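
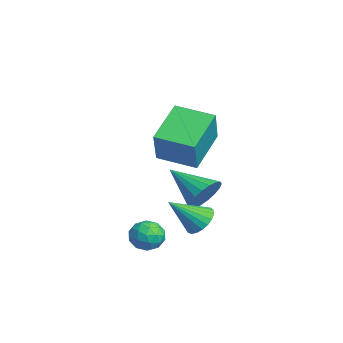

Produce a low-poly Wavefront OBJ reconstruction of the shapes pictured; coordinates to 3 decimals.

v -0.721 -1.529 -1.921
v -0.143 -1.222 -1.598
v -0.699 -2.751 -0.799
v -0.374 -1.091 -1.451
v -0.665 -1.036 -1.385
v -0.966 -1.066 -1.412
v -1.225 -1.176 -1.527
v -1.396 -1.347 -1.71
v -1.451 -1.55 -1.929
v -1.38 -1.748 -2.147
v -1.194 -1.909 -2.326
v -0.928 -2.004 -2.435
v -0.625 -2.017 -2.455
v -0.339 -1.945 -2.383
v -0.119 -1.801 -2.231
v -0.003 -1.61 -2.025
v -0.012 -1.405 -1.801
v -1.185 -3.091 1.327
v -2.505 -1.99 2.29
v -0.27 -1.767 1.069
v -1.59 -0.666 2.032
v -0.37 -3.374 2.768
v -1.69 -2.273 3.731
v 0.545 -2.05 2.51
v -0.775 -0.949 3.473
v -2.97 -0.78 -1.73
v -2.483 -0.732 -0.975
v -4.29 -1.88 -0.81
v -2.725 -0.415 -0.944
v -3.017 -0.171 -1.07
v -3.299 -0.046 -1.326
v -3.515 -0.067 -1.662
v -3.624 -0.23 -2.011
v -3.603 -0.501 -2.306
v -3.457 -0.827 -2.486
v -3.214 -1.144 -2.516
v -2.923 -1.389 -2.391
v -2.641 -1.513 -2.135
v -2.424 -1.492 -1.799
v -2.315 -1.33 -1.449
v -2.336 -1.059 -1.155
v 0.544 -3.295 -2.267
v 0.93 -3.291 -1.652
v 0.11 -4.349 -1.988
v 0.496 -4.345 -1.373
v -0.061 -3.888 -1.455
v 0.207 -3.236 -1.627
v 0.833 -4.404 -2.013
v 1.101 -3.752 -2.185
v 1.108 -3.977 -1.496
v 0.556 -3.658 -1.15
v 0.484 -3.982 -2.49
v -0.068 -3.663 -2.144
v 0.775 -3.2 -1.984
v 0.265 -4.44 -1.656
v -0.063 -4.171 -1.704
v 0.164 -4.169 -1.343
v 0.35 -3.168 -1.969
v 0.577 -3.166 -1.608
v -0.006 -3.517 -1.492
v 0.463 -4.474 -2.032
v 0.69 -4.472 -1.671
v 0.876 -3.471 -2.297
v 1.103 -3.469 -1.936
v 1.046 -4.123 -2.148
v 1.107 -3.601 -1.531
v 0.852 -4.221 -1.367
v 1.05 -4.255 -1.743
v 1.208 -3.872 -1.844
v 0.782 -3.414 -1.328
v 0.527 -4.033 -1.164
v 0.199 -3.764 -1.212
v 0.357 -3.381 -1.313
v 0.887 -3.817 -1.236
v 0.513 -3.607 -2.476
v 0.258 -4.226 -2.312
v 0.683 -4.259 -2.327
v 0.841 -3.876 -2.428
v 0.188 -3.419 -2.273
v -0.067 -4.039 -2.109
v -0.168 -3.768 -1.796
v -0.01 -3.385 -1.897
v 0.153 -3.823 -2.404
f 2 1 4
f 2 4 3
f 4 1 5
f 4 5 3
f 5 1 6
f 5 6 3
f 6 1 7
f 6 7 3
f 7 1 8
f 7 8 3
f 8 1 9
f 8 9 3
f 9 1 10
f 9 10 3
f 10 1 11
f 10 11 3
f 11 1 12
f 11 12 3
f 12 1 13
f 12 13 3
f 13 1 14
f 13 14 3
f 14 1 15
f 14 15 3
f 15 1 16
f 15 16 3
f 16 1 17
f 16 17 3
f 17 1 2
f 17 2 3
f 19 21 18
f 22 19 18
f 18 21 20
f 20 22 18
f 19 25 21
f 23 19 22
f 23 25 19
f 21 25 20
f 24 22 20
f 20 25 24
f 24 23 22
f 25 23 24
f 27 26 29
f 27 29 28
f 29 26 30
f 29 30 28
f 30 26 31
f 30 31 28
f 31 26 32
f 31 32 28
f 32 26 33
f 32 33 28
f 33 26 34
f 33 34 28
f 34 26 35
f 34 35 28
f 35 26 36
f 35 36 28
f 36 26 37
f 36 37 28
f 37 26 38
f 37 38 28
f 38 26 39
f 38 39 28
f 39 26 40
f 39 40 28
f 40 26 41
f 40 41 28
f 41 26 27
f 41 27 28
f 42 79 58
f 79 53 82
f 58 82 47
f 79 82 58
f 42 58 54
f 58 47 59
f 54 59 43
f 58 59 54
f 42 54 63
f 54 43 64
f 63 64 49
f 54 64 63
f 42 63 75
f 63 49 78
f 75 78 52
f 63 78 75
f 42 75 79
f 75 52 83
f 79 83 53
f 75 83 79
f 43 59 70
f 59 47 73
f 70 73 51
f 59 73 70
f 47 82 60
f 82 53 81
f 60 81 46
f 82 81 60
f 53 83 80
f 83 52 76
f 80 76 44
f 83 76 80
f 52 78 77
f 78 49 65
f 77 65 48
f 78 65 77
f 49 64 69
f 64 43 66
f 69 66 50
f 64 66 69
f 45 71 57
f 71 51 72
f 57 72 46
f 71 72 57
f 45 57 55
f 57 46 56
f 55 56 44
f 57 56 55
f 45 55 62
f 55 44 61
f 62 61 48
f 55 61 62
f 45 62 67
f 62 48 68
f 67 68 50
f 62 68 67
f 45 67 71
f 67 50 74
f 71 74 51
f 67 74 71
f 46 72 60
f 72 51 73
f 60 73 47
f 72 73 60
f 44 56 80
f 56 46 81
f 80 81 53
f 56 81 80
f 48 61 77
f 61 44 76
f 77 76 52
f 61 76 77
f 50 68 69
f 68 48 65
f 69 65 49
f 68 65 69
f 51 74 70
f 74 50 66
f 70 66 43
f 74 66 70



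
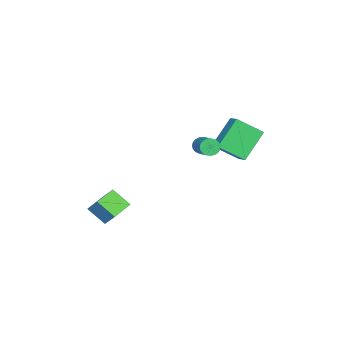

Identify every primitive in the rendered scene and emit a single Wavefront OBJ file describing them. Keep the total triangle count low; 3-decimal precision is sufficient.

v -3.254 2.363 2.651
v -4.502 3.182 4.128
v -3.575 3.774 1.597
v -4.824 4.593 3.074
v -2.556 2.787 3.006
v -3.805 3.606 4.483
v -2.878 4.198 1.952
v -4.126 5.017 3.429
v -1.571 -2.232 -1.833
v -1.881 -3.213 -0.975
v -1.238 -1.638 -1.033
v -1.549 -2.62 -0.176
v -0.191 -2.8 -1.984
v -0.502 -3.782 -1.127
v 0.141 -2.207 -1.185
v -0.169 -3.188 -0.327
v -1.405 2.136 3.702
v -1.117 2.019 3.249
v 0.052 2.588 3.844
v -0.235 2.704 4.298
v -1.196 2.229 3.202
v -0.026 2.798 3.797
v -1.31 2.422 3.243
v -0.141 2.991 3.838
v -1.441 2.566 3.363
v -0.272 3.135 3.958
v -1.566 2.636 3.541
v -0.397 3.205 4.136
v -1.663 2.619 3.748
v -0.494 3.188 4.343
v -1.715 2.518 3.946
v -0.546 3.087 4.541
v -1.714 2.352 4.103
v -0.544 2.921 4.698
v -1.659 2.148 4.19
v -0.489 2.716 4.785
v -1.56 1.941 4.193
v -0.39 2.51 4.788
v -1.434 1.769 4.111
v -0.265 2.338 4.706
v -1.303 1.66 3.959
v -0.134 2.228 4.554
v -1.19 1.633 3.762
v -0.021 2.201 4.357
v -1.114 1.693 3.555
v 0.055 2.262 4.15
v -1.088 1.829 3.373
v 0.081 2.398 3.968
f 2 4 1
f 5 2 1
f 1 4 3
f 3 5 1
f 2 8 4
f 6 2 5
f 6 8 2
f 4 8 3
f 7 5 3
f 3 8 7
f 7 6 5
f 8 6 7
f 10 12 9
f 13 10 9
f 9 12 11
f 11 13 9
f 10 16 12
f 14 10 13
f 14 16 10
f 12 16 11
f 15 13 11
f 11 16 15
f 15 14 13
f 16 14 15
f 18 17 21
f 18 21 19
f 19 21 22
f 19 22 20
f 21 17 23
f 21 23 22
f 22 23 24
f 22 24 20
f 23 17 25
f 23 25 24
f 24 25 26
f 24 26 20
f 25 17 27
f 25 27 26
f 26 27 28
f 26 28 20
f 27 17 29
f 27 29 28
f 28 29 30
f 28 30 20
f 29 17 31
f 29 31 30
f 30 31 32
f 30 32 20
f 31 17 33
f 31 33 32
f 32 33 34
f 32 34 20
f 33 17 35
f 33 35 34
f 34 35 36
f 34 36 20
f 35 17 37
f 35 37 36
f 36 37 38
f 36 38 20
f 37 17 39
f 37 39 38
f 38 39 40
f 38 40 20
f 39 17 41
f 39 41 40
f 40 41 42
f 40 42 20
f 41 17 43
f 41 43 42
f 42 43 44
f 42 44 20
f 43 17 45
f 43 45 44
f 44 45 46
f 44 46 20
f 45 17 47
f 45 47 46
f 46 47 48
f 46 48 20
f 47 17 18
f 47 18 48
f 48 18 19
f 48 19 20



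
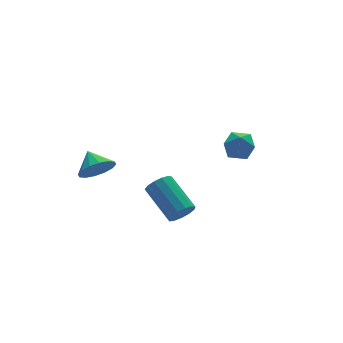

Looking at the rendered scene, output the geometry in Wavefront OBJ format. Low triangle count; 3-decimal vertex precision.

v -1.418 -3.862 -2.647
v -0.751 -3.951 -2.339
v -0.995 -2.128 -1.284
v -1.662 -2.038 -1.593
v -0.69 -3.738 -2.692
v -0.934 -1.915 -1.638
v -0.859 -3.565 -3.031
v -1.103 -1.742 -1.977
v -1.206 -3.486 -3.248
v -1.45 -1.663 -2.194
v -1.621 -3.526 -3.275
v -1.864 -1.703 -2.221
v -1.971 -3.673 -3.102
v -2.214 -1.849 -2.048
v -2.145 -3.879 -2.784
v -2.389 -2.056 -1.73
v -2.089 -4.08 -2.424
v -2.333 -2.257 -1.369
v -1.819 -4.212 -2.134
v -2.063 -2.389 -1.08
v -1.423 -4.232 -2.007
v -1.667 -2.409 -0.953
v -1.025 -4.135 -2.083
v -1.268 -2.312 -1.029
v -2.477 2.742 -3.299
v -1.548 2.928 -3.648
v -2.443 3.838 -2.621
v -1.87 3.152 -3.994
v -2.355 3.266 -4.154
v -2.872 3.24 -4.084
v -3.284 3.08 -3.804
v -3.48 2.829 -3.389
v -3.407 2.555 -2.95
v -3.085 2.331 -2.604
v -2.6 2.217 -2.445
v -2.083 2.244 -2.514
v -1.671 2.404 -2.794
v -1.475 2.654 -3.209
v 3.211 -0.489 -0.532
v 3.966 -1.018 -0.603
v 2.614 -1.182 -1.717
v 3.369 -1.711 -1.788
v 2.793 -1.821 -1.072
v 3.162 -1.393 -0.34
v 3.418 -0.807 -1.98
v 3.787 -0.379 -1.248
v 4.094 -1.215 -1.498
v 3.708 -1.841 -0.937
v 2.872 -0.359 -1.383
v 2.486 -0.985 -0.822
f 2 1 5
f 2 5 3
f 3 5 6
f 3 6 4
f 5 1 7
f 5 7 6
f 6 7 8
f 6 8 4
f 7 1 9
f 7 9 8
f 8 9 10
f 8 10 4
f 9 1 11
f 9 11 10
f 10 11 12
f 10 12 4
f 11 1 13
f 11 13 12
f 12 13 14
f 12 14 4
f 13 1 15
f 13 15 14
f 14 15 16
f 14 16 4
f 15 1 17
f 15 17 16
f 16 17 18
f 16 18 4
f 17 1 19
f 17 19 18
f 18 19 20
f 18 20 4
f 19 1 21
f 19 21 20
f 20 21 22
f 20 22 4
f 21 1 23
f 21 23 22
f 22 23 24
f 22 24 4
f 23 1 2
f 23 2 24
f 24 2 3
f 24 3 4
f 26 25 28
f 26 28 27
f 28 25 29
f 28 29 27
f 29 25 30
f 29 30 27
f 30 25 31
f 30 31 27
f 31 25 32
f 31 32 27
f 32 25 33
f 32 33 27
f 33 25 34
f 33 34 27
f 34 25 35
f 34 35 27
f 35 25 36
f 35 36 27
f 36 25 37
f 36 37 27
f 37 25 38
f 37 38 27
f 38 25 26
f 38 26 27
f 39 50 44
f 39 44 40
f 39 40 46
f 39 46 49
f 39 49 50
f 40 44 48
f 44 50 43
f 50 49 41
f 49 46 45
f 46 40 47
f 42 48 43
f 42 43 41
f 42 41 45
f 42 45 47
f 42 47 48
f 43 48 44
f 41 43 50
f 45 41 49
f 47 45 46
f 48 47 40



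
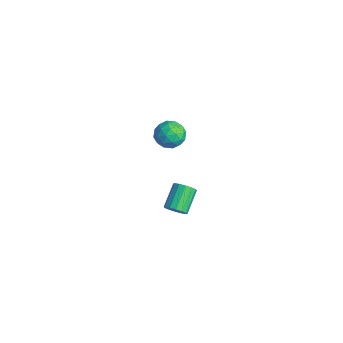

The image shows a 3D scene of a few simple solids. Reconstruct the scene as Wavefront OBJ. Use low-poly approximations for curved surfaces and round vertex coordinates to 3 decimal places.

v -2.124 3.135 -3.882
v -1.733 2.983 -3.36
v -2.586 3.973 -2.435
v -2.976 4.125 -2.958
v -1.58 3.256 -3.51
v -2.433 4.245 -2.585
v -1.573 3.496 -3.76
v -2.425 4.485 -2.835
v -1.713 3.64 -4.043
v -2.565 4.629 -3.118
v -1.963 3.648 -4.283
v -2.816 4.637 -3.358
v -2.256 3.519 -4.415
v -3.109 4.508 -3.491
v -2.514 3.287 -4.405
v -3.367 4.277 -3.48
v -2.667 3.015 -4.255
v -3.52 4.004 -3.33
v -2.675 2.775 -4.005
v -3.527 3.764 -3.08
v -2.535 2.631 -3.722
v -3.387 3.62 -2.797
v -2.284 2.623 -3.482
v -3.137 3.612 -2.557
v -1.991 2.752 -3.349
v -2.844 3.741 -2.425
v -2.027 3.114 3.534
v -1.186 3.203 3.216
v -1.714 1.757 3.984
v -0.873 1.846 3.666
v -1.136 2.326 4.386
v -1.33 3.164 4.107
v -1.57 1.796 3.093
v -1.764 2.634 2.814
v -0.903 2.388 2.943
v -0.635 2.715 3.742
v -2.265 2.245 3.458
v -1.997 2.572 4.257
v -1.634 3.277 3.335
v -1.266 1.683 3.865
v -1.421 1.965 4.288
v -0.926 2.017 4.101
v -1.719 3.255 3.86
v -1.224 3.307 3.672
v -1.195 2.791 4.36
v -1.676 1.653 3.528
v -1.181 1.705 3.34
v -1.974 2.943 3.099
v -1.479 2.995 2.912
v -1.705 2.169 2.84
v -0.973 2.851 2.988
v -0.789 2.053 3.252
v -1.199 2.024 2.915
v -1.313 2.517 2.752
v -0.816 3.043 3.457
v -0.632 2.246 3.722
v -0.787 2.528 4.145
v -0.9 3.02 3.982
v -0.65 2.564 3.297
v -2.268 2.714 3.478
v -2.084 1.917 3.743
v -2 1.94 3.218
v -2.113 2.432 3.055
v -2.111 2.907 3.948
v -1.927 2.109 4.212
v -1.587 2.443 4.448
v -1.701 2.936 4.285
v -2.25 2.396 3.903
f 2 1 5
f 2 5 3
f 3 5 6
f 3 6 4
f 5 1 7
f 5 7 6
f 6 7 8
f 6 8 4
f 7 1 9
f 7 9 8
f 8 9 10
f 8 10 4
f 9 1 11
f 9 11 10
f 10 11 12
f 10 12 4
f 11 1 13
f 11 13 12
f 12 13 14
f 12 14 4
f 13 1 15
f 13 15 14
f 14 15 16
f 14 16 4
f 15 1 17
f 15 17 16
f 16 17 18
f 16 18 4
f 17 1 19
f 17 19 18
f 18 19 20
f 18 20 4
f 19 1 21
f 19 21 20
f 20 21 22
f 20 22 4
f 21 1 23
f 21 23 22
f 22 23 24
f 22 24 4
f 23 1 25
f 23 25 24
f 24 25 26
f 24 26 4
f 25 1 2
f 25 2 26
f 26 2 3
f 26 3 4
f 27 64 43
f 64 38 67
f 43 67 32
f 64 67 43
f 27 43 39
f 43 32 44
f 39 44 28
f 43 44 39
f 27 39 48
f 39 28 49
f 48 49 34
f 39 49 48
f 27 48 60
f 48 34 63
f 60 63 37
f 48 63 60
f 27 60 64
f 60 37 68
f 64 68 38
f 60 68 64
f 28 44 55
f 44 32 58
f 55 58 36
f 44 58 55
f 32 67 45
f 67 38 66
f 45 66 31
f 67 66 45
f 38 68 65
f 68 37 61
f 65 61 29
f 68 61 65
f 37 63 62
f 63 34 50
f 62 50 33
f 63 50 62
f 34 49 54
f 49 28 51
f 54 51 35
f 49 51 54
f 30 56 42
f 56 36 57
f 42 57 31
f 56 57 42
f 30 42 40
f 42 31 41
f 40 41 29
f 42 41 40
f 30 40 47
f 40 29 46
f 47 46 33
f 40 46 47
f 30 47 52
f 47 33 53
f 52 53 35
f 47 53 52
f 30 52 56
f 52 35 59
f 56 59 36
f 52 59 56
f 31 57 45
f 57 36 58
f 45 58 32
f 57 58 45
f 29 41 65
f 41 31 66
f 65 66 38
f 41 66 65
f 33 46 62
f 46 29 61
f 62 61 37
f 46 61 62
f 35 53 54
f 53 33 50
f 54 50 34
f 53 50 54
f 36 59 55
f 59 35 51
f 55 51 28
f 59 51 55



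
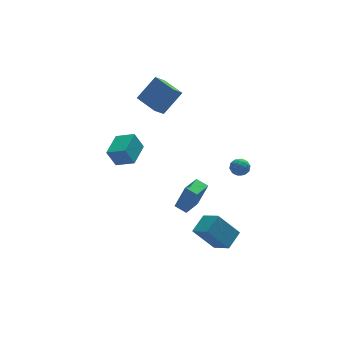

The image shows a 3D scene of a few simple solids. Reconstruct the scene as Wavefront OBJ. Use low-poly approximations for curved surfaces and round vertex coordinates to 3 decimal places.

v -0.737 -1.374 -2.686
v -0.209 -1.68 -0.961
v 0.319 -0.534 -2.86
v 0.847 -0.841 -1.135
v -0.267 -2.019 -2.945
v 0.261 -2.326 -1.22
v 0.789 -1.18 -3.119
v 1.317 -1.486 -1.394
v -2.308 0.985 -0.095
v -2.81 1.185 1.032
v -3.168 1.805 -0.623
v -3.669 2.005 0.504
v -1.231 2.275 0.156
v -1.732 2.475 1.283
v -2.09 3.095 -0.372
v -2.592 3.295 0.755
v 2.394 -2.211 0.55
v 2.582 -1.908 0.016
v 3.358 -2.572 0.684
v 3.546 -2.269 0.15
v 3.387 -1.932 0.672
v 2.791 -1.708 0.589
v 3.149 -2.772 0.111
v 2.553 -2.548 0.028
v 3.048 -2.255 -0.255
v 3.195 -1.735 0.092
v 2.745 -2.745 0.608
v 2.892 -2.225 0.955
v 2.404 -2.027 0.271
v 3.536 -2.453 0.429
v 3.443 -2.254 0.735
v 3.553 -2.076 0.422
v 2.527 -1.91 0.608
v 2.637 -1.732 0.294
v 3.11 -1.746 0.68
v 3.303 -2.748 0.406
v 3.413 -2.57 0.092
v 2.387 -2.404 0.278
v 2.497 -2.226 -0.035
v 2.83 -2.734 0.02
v 2.788 -2.053 -0.202
v 3.354 -2.266 -0.123
v 3.121 -2.561 -0.146
v 2.771 -2.43 -0.195
v 2.874 -1.748 0.002
v 3.441 -1.961 0.081
v 3.347 -1.762 0.387
v 2.997 -1.631 0.339
v 3.148 -1.952 -0.157
v 2.499 -2.519 0.619
v 3.066 -2.732 0.698
v 2.943 -2.849 0.361
v 2.593 -2.718 0.313
v 2.586 -2.214 0.823
v 3.152 -2.427 0.902
v 3.169 -2.05 0.895
v 2.819 -1.919 0.846
v 2.792 -2.528 0.857
v -0.374 2.68 2.858
v 0.9 2.909 4.235
v -0.885 4.245 3.071
v 0.389 4.474 4.448
v 0.331 3.006 2.152
v 1.605 3.235 3.529
v -0.18 4.571 2.365
v 1.094 4.8 3.742
v 0.15 -4.113 -3.127
v 1.147 -3.39 -2.598
v -0.285 -2.977 -3.859
v 0.712 -2.254 -3.331
v 1.308 -4.626 -4.609
v 2.305 -3.903 -4.081
v 0.873 -3.49 -5.342
v 1.87 -2.767 -4.813
f 2 4 1
f 5 2 1
f 1 4 3
f 3 5 1
f 2 8 4
f 6 2 5
f 6 8 2
f 4 8 3
f 7 5 3
f 3 8 7
f 7 6 5
f 8 6 7
f 10 12 9
f 13 10 9
f 9 12 11
f 11 13 9
f 10 16 12
f 14 10 13
f 14 16 10
f 12 16 11
f 15 13 11
f 11 16 15
f 15 14 13
f 16 14 15
f 17 54 33
f 54 28 57
f 33 57 22
f 54 57 33
f 17 33 29
f 33 22 34
f 29 34 18
f 33 34 29
f 17 29 38
f 29 18 39
f 38 39 24
f 29 39 38
f 17 38 50
f 38 24 53
f 50 53 27
f 38 53 50
f 17 50 54
f 50 27 58
f 54 58 28
f 50 58 54
f 18 34 45
f 34 22 48
f 45 48 26
f 34 48 45
f 22 57 35
f 57 28 56
f 35 56 21
f 57 56 35
f 28 58 55
f 58 27 51
f 55 51 19
f 58 51 55
f 27 53 52
f 53 24 40
f 52 40 23
f 53 40 52
f 24 39 44
f 39 18 41
f 44 41 25
f 39 41 44
f 20 46 32
f 46 26 47
f 32 47 21
f 46 47 32
f 20 32 30
f 32 21 31
f 30 31 19
f 32 31 30
f 20 30 37
f 30 19 36
f 37 36 23
f 30 36 37
f 20 37 42
f 37 23 43
f 42 43 25
f 37 43 42
f 20 42 46
f 42 25 49
f 46 49 26
f 42 49 46
f 21 47 35
f 47 26 48
f 35 48 22
f 47 48 35
f 19 31 55
f 31 21 56
f 55 56 28
f 31 56 55
f 23 36 52
f 36 19 51
f 52 51 27
f 36 51 52
f 25 43 44
f 43 23 40
f 44 40 24
f 43 40 44
f 26 49 45
f 49 25 41
f 45 41 18
f 49 41 45
f 60 62 59
f 63 60 59
f 59 62 61
f 61 63 59
f 60 66 62
f 64 60 63
f 64 66 60
f 62 66 61
f 65 63 61
f 61 66 65
f 65 64 63
f 66 64 65
f 68 70 67
f 71 68 67
f 67 70 69
f 69 71 67
f 68 74 70
f 72 68 71
f 72 74 68
f 70 74 69
f 73 71 69
f 69 74 73
f 73 72 71
f 74 72 73



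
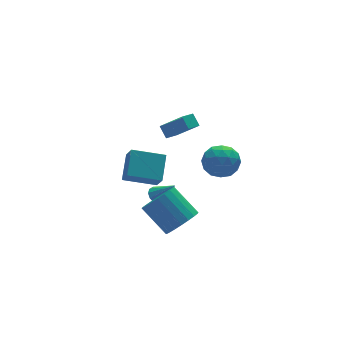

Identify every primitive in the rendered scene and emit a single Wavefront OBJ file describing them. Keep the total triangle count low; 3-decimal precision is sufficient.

v -3.39 -4.052 -0.764
v -2.348 -3.728 -0.623
v -2.988 -2.225 0.664
v -4.03 -2.548 0.524
v -2.478 -3.476 -0.982
v -3.118 -1.973 0.305
v -2.766 -3.324 -1.303
v -3.406 -1.821 -0.016
v -3.162 -3.297 -1.531
v -3.802 -1.794 -0.244
v -3.597 -3.401 -1.626
v -4.237 -1.898 -0.339
v -3.996 -3.617 -1.572
v -4.637 -2.114 -0.285
v -4.291 -3.909 -1.378
v -4.931 -2.406 -0.091
v -4.43 -4.225 -1.078
v -5.07 -2.722 0.209
v -4.389 -4.511 -0.724
v -5.029 -3.008 0.564
v -4.175 -4.718 -0.376
v -4.815 -3.214 0.911
v -3.825 -4.809 -0.095
v -4.466 -3.306 1.192
v -3.401 -4.77 0.07
v -4.041 -3.266 1.357
v -2.974 -4.606 0.091
v -3.614 -3.103 1.378
v -2.619 -4.346 -0.036
v -3.26 -2.843 1.251
v -2.398 -4.036 -0.289
v -3.038 -2.533 0.999
v -1.66 0.847 2.119
v -0.851 -0.212 3.344
v -1.706 1.489 2.704
v -0.897 0.431 3.929
v -0.803 1.169 1.831
v 0.006 0.111 3.056
v -0.849 1.812 2.416
v -0.04 0.753 3.641
v -2.926 -0.617 -1.282
v -2.377 -0.167 -1.306
v -2.314 -1.303 -0.098
v -2.623 -0.006 -1.085
v -2.95 -0.008 -0.917
v -3.271 -0.173 -0.847
v -3.499 -0.458 -0.894
v -3.574 -0.784 -1.044
v -3.475 -1.066 -1.259
v -3.23 -1.227 -1.479
v -2.903 -1.225 -1.647
v -2.582 -1.06 -1.717
v -2.354 -0.776 -1.671
v -2.279 -0.449 -1.52
v 0.597 -0.054 0.23
v 1.601 -0.603 0.173
v -0.181 -1.557 0.987
v 0.823 -2.106 0.93
v 0.688 -1.232 1.659
v 1.169 -0.303 1.191
v 0.251 -1.857 -0.031
v 0.732 -0.928 -0.499
v 1.387 -1.717 0.011
v 1.658 -1.331 1.056
v -0.238 -0.829 0.104
v 0.033 -0.443 1.149
v 1.167 -0.196 0.135
v 0.253 -1.964 1.025
v 0.173 -1.45 1.454
v 0.764 -1.773 1.42
v 0.913 -0.02 0.734
v 1.504 -0.343 0.7
v 0.967 -0.713 1.574
v -0.084 -1.817 0.46
v 0.507 -2.14 0.426
v 0.656 -0.387 -0.26
v 1.247 -0.71 -0.294
v 0.453 -1.447 -0.414
v 1.632 -1.174 0.006
v 1.175 -2.058 0.451
v 0.838 -1.911 -0.114
v 1.121 -1.365 -0.389
v 1.791 -0.947 0.621
v 1.334 -1.831 1.065
v 1.254 -1.317 1.494
v 1.537 -0.771 1.219
v 1.665 -1.602 0.526
v 0.086 -0.329 0.095
v -0.371 -1.213 0.539
v -0.117 -1.389 -0.059
v 0.166 -0.843 -0.334
v 0.245 -0.102 0.709
v -0.212 -0.986 1.154
v 0.299 -0.795 1.549
v 0.582 -0.249 1.274
v -0.245 -0.558 0.634
v -1.494 2.278 -3.071
v -1.583 1.453 -2.019
v -3.245 3.153 -2.534
v -3.334 2.328 -1.482
v -0.586 3.472 -2.058
v -0.675 2.647 -1.006
v -2.337 4.347 -1.521
v -2.426 3.522 -0.469
f 2 1 5
f 2 5 3
f 3 5 6
f 3 6 4
f 5 1 7
f 5 7 6
f 6 7 8
f 6 8 4
f 7 1 9
f 7 9 8
f 8 9 10
f 8 10 4
f 9 1 11
f 9 11 10
f 10 11 12
f 10 12 4
f 11 1 13
f 11 13 12
f 12 13 14
f 12 14 4
f 13 1 15
f 13 15 14
f 14 15 16
f 14 16 4
f 15 1 17
f 15 17 16
f 16 17 18
f 16 18 4
f 17 1 19
f 17 19 18
f 18 19 20
f 18 20 4
f 19 1 21
f 19 21 20
f 20 21 22
f 20 22 4
f 21 1 23
f 21 23 22
f 22 23 24
f 22 24 4
f 23 1 25
f 23 25 24
f 24 25 26
f 24 26 4
f 25 1 27
f 25 27 26
f 26 27 28
f 26 28 4
f 27 1 29
f 27 29 28
f 28 29 30
f 28 30 4
f 29 1 31
f 29 31 30
f 30 31 32
f 30 32 4
f 31 1 2
f 31 2 32
f 32 2 3
f 32 3 4
f 34 36 33
f 37 34 33
f 33 36 35
f 35 37 33
f 34 40 36
f 38 34 37
f 38 40 34
f 36 40 35
f 39 37 35
f 35 40 39
f 39 38 37
f 40 38 39
f 42 41 44
f 42 44 43
f 44 41 45
f 44 45 43
f 45 41 46
f 45 46 43
f 46 41 47
f 46 47 43
f 47 41 48
f 47 48 43
f 48 41 49
f 48 49 43
f 49 41 50
f 49 50 43
f 50 41 51
f 50 51 43
f 51 41 52
f 51 52 43
f 52 41 53
f 52 53 43
f 53 41 54
f 53 54 43
f 54 41 42
f 54 42 43
f 55 92 71
f 92 66 95
f 71 95 60
f 92 95 71
f 55 71 67
f 71 60 72
f 67 72 56
f 71 72 67
f 55 67 76
f 67 56 77
f 76 77 62
f 67 77 76
f 55 76 88
f 76 62 91
f 88 91 65
f 76 91 88
f 55 88 92
f 88 65 96
f 92 96 66
f 88 96 92
f 56 72 83
f 72 60 86
f 83 86 64
f 72 86 83
f 60 95 73
f 95 66 94
f 73 94 59
f 95 94 73
f 66 96 93
f 96 65 89
f 93 89 57
f 96 89 93
f 65 91 90
f 91 62 78
f 90 78 61
f 91 78 90
f 62 77 82
f 77 56 79
f 82 79 63
f 77 79 82
f 58 84 70
f 84 64 85
f 70 85 59
f 84 85 70
f 58 70 68
f 70 59 69
f 68 69 57
f 70 69 68
f 58 68 75
f 68 57 74
f 75 74 61
f 68 74 75
f 58 75 80
f 75 61 81
f 80 81 63
f 75 81 80
f 58 80 84
f 80 63 87
f 84 87 64
f 80 87 84
f 59 85 73
f 85 64 86
f 73 86 60
f 85 86 73
f 57 69 93
f 69 59 94
f 93 94 66
f 69 94 93
f 61 74 90
f 74 57 89
f 90 89 65
f 74 89 90
f 63 81 82
f 81 61 78
f 82 78 62
f 81 78 82
f 64 87 83
f 87 63 79
f 83 79 56
f 87 79 83
f 98 100 97
f 101 98 97
f 97 100 99
f 99 101 97
f 98 104 100
f 102 98 101
f 102 104 98
f 100 104 99
f 103 101 99
f 99 104 103
f 103 102 101
f 104 102 103



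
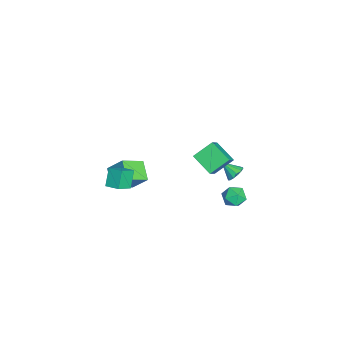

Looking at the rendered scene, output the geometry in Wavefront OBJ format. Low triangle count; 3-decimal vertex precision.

v 3.759 0.832 4.353
v 3.231 1.998 5.21
v 2.638 1.153 3.228
v 2.111 2.319 4.085
v 4.789 1.841 3.615
v 4.262 3.007 4.472
v 3.669 2.162 2.49
v 3.141 3.328 3.347
v -0.941 3.425 -3.655
v -0.473 4.076 -3.259
v 0.253 2.984 -4.341
v 0.721 3.635 -3.945
v 0.411 2.949 -3.462
v -0.327 3.222 -3.038
v 0.107 3.838 -4.562
v -0.631 4.111 -4.138
v 0.175 4.331 -3.82
v 0.363 3.782 -3.14
v -0.583 3.278 -4.46
v -0.395 2.729 -3.78
v 1.727 3.526 0.497
v 1.94 3.882 1.023
v 1.293 2.654 1.263
v 1.587 3.997 0.953
v 1.279 3.962 0.738
v 1.113 3.788 0.447
v 1.142 3.532 0.171
v 1.357 3.274 -0.001
v 1.689 3.095 -0.015
v 2.034 3.054 0.133
v 2.281 3.163 0.397
v 2.353 3.387 0.693
v 2.226 3.655 0.926
v -3.18 -4.721 -3.867
v -2.733 -3.706 -2.579
v -3.934 -3.373 -4.668
v -3.487 -2.358 -3.38
v -1.853 -4.402 -4.58
v -1.406 -3.387 -3.292
v -2.607 -3.054 -5.381
v -2.16 -2.039 -4.093
v 3.025 -3.796 0.618
v 2.229 -3.589 1.664
v 3.546 -2.988 0.855
v 2.75 -2.781 1.9
v 3.81 -4.519 1.36
v 3.014 -4.312 2.405
v 4.331 -3.711 1.596
v 3.535 -3.504 2.642
f 2 4 1
f 5 2 1
f 1 4 3
f 3 5 1
f 2 8 4
f 6 2 5
f 6 8 2
f 4 8 3
f 7 5 3
f 3 8 7
f 7 6 5
f 8 6 7
f 9 20 14
f 9 14 10
f 9 10 16
f 9 16 19
f 9 19 20
f 10 14 18
f 14 20 13
f 20 19 11
f 19 16 15
f 16 10 17
f 12 18 13
f 12 13 11
f 12 11 15
f 12 15 17
f 12 17 18
f 13 18 14
f 11 13 20
f 15 11 19
f 17 15 16
f 18 17 10
f 22 21 24
f 22 24 23
f 24 21 25
f 24 25 23
f 25 21 26
f 25 26 23
f 26 21 27
f 26 27 23
f 27 21 28
f 27 28 23
f 28 21 29
f 28 29 23
f 29 21 30
f 29 30 23
f 30 21 31
f 30 31 23
f 31 21 32
f 31 32 23
f 32 21 33
f 32 33 23
f 33 21 22
f 33 22 23
f 35 37 34
f 38 35 34
f 34 37 36
f 36 38 34
f 35 41 37
f 39 35 38
f 39 41 35
f 37 41 36
f 40 38 36
f 36 41 40
f 40 39 38
f 41 39 40
f 43 45 42
f 46 43 42
f 42 45 44
f 44 46 42
f 43 49 45
f 47 43 46
f 47 49 43
f 45 49 44
f 48 46 44
f 44 49 48
f 48 47 46
f 49 47 48



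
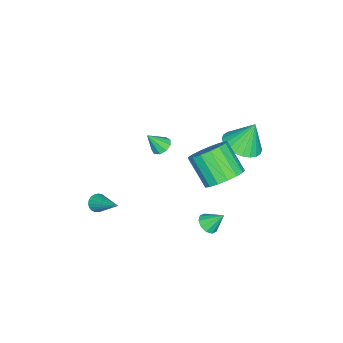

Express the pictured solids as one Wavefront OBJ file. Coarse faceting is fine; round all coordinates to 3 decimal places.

v 1.901 2.221 -2.237
v 2.492 2.37 -2.27
v 1.759 2.979 -1.383
v 2.302 2.597 -2.503
v 1.959 2.68 -2.634
v 1.593 2.588 -2.614
v 1.346 2.357 -2.45
v 1.311 2.073 -2.204
v 1.501 1.846 -1.971
v 1.844 1.762 -1.839
v 2.209 1.854 -1.859
v 2.457 2.086 -2.024
v 1.269 2.781 0.992
v 2.079 2.133 0.773
v 1.52 0.991 2.089
v 0.711 1.639 2.308
v 2.266 2.447 1.125
v 1.708 1.305 2.441
v 2.225 2.837 1.446
v 1.667 1.695 2.762
v 1.965 3.215 1.664
v 1.407 2.073 2.98
v 1.546 3.493 1.727
v 0.987 2.351 3.043
v 1.063 3.608 1.622
v 0.504 2.466 2.938
v 0.627 3.534 1.373
v 0.069 2.392 2.689
v 0.339 3.287 1.036
v -0.22 2.145 2.352
v 0.263 2.924 0.689
v -0.295 1.782 2.006
v 0.418 2.529 0.412
v -0.14 1.387 1.728
v 0.768 2.191 0.267
v 0.21 1.049 1.584
v 1.233 1.989 0.289
v 0.675 0.846 1.605
v 1.706 1.968 0.471
v 1.148 0.825 1.788
v -2.289 -2.144 -1.427
v -1.808 -2.326 -1.737
v -1.871 -2.736 -0.433
v -1.731 -1.966 -1.556
v -1.914 -1.69 -1.314
v -2.273 -1.626 -1.125
v -2.64 -1.805 -1.078
v -2.842 -2.143 -1.194
v -2.785 -2.481 -1.419
v -2.497 -2.662 -1.648
v -2.111 -2.601 -1.773
v 1.041 -4.14 -3.982
v 1.455 -4.091 -4.34
v 1.799 -2.64 -2.898
v 1.299 -3.948 -4.428
v 1.098 -3.839 -4.439
v 0.887 -3.782 -4.37
v 0.703 -3.787 -4.235
v 0.577 -3.853 -4.055
v 0.532 -3.968 -3.863
v 0.574 -4.114 -3.692
v 0.697 -4.263 -3.57
v 0.879 -4.392 -3.52
v 1.09 -4.477 -3.55
v 1.291 -4.504 -3.654
v 1.45 -4.467 -3.815
v 1.538 -4.375 -4.005
v 1.539 -4.241 -4.191
v -0.962 2.733 1.722
v -0.025 2.385 2.043
v -1.278 3.267 3.218
v 0.067 2.767 1.926
v 0.002 3.144 1.778
v -0.209 3.458 1.622
v -0.536 3.661 1.48
v -0.927 3.724 1.376
v -1.323 3.635 1.324
v -1.665 3.409 1.332
v -1.9 3.08 1.4
v -1.992 2.699 1.517
v -1.927 2.322 1.665
v -1.716 2.008 1.822
v -1.389 1.805 1.963
v -0.998 1.742 2.068
v -0.602 1.831 2.12
v -0.26 2.057 2.111
f 2 1 4
f 2 4 3
f 4 1 5
f 4 5 3
f 5 1 6
f 5 6 3
f 6 1 7
f 6 7 3
f 7 1 8
f 7 8 3
f 8 1 9
f 8 9 3
f 9 1 10
f 9 10 3
f 10 1 11
f 10 11 3
f 11 1 12
f 11 12 3
f 12 1 2
f 12 2 3
f 14 13 17
f 14 17 15
f 15 17 18
f 15 18 16
f 17 13 19
f 17 19 18
f 18 19 20
f 18 20 16
f 19 13 21
f 19 21 20
f 20 21 22
f 20 22 16
f 21 13 23
f 21 23 22
f 22 23 24
f 22 24 16
f 23 13 25
f 23 25 24
f 24 25 26
f 24 26 16
f 25 13 27
f 25 27 26
f 26 27 28
f 26 28 16
f 27 13 29
f 27 29 28
f 28 29 30
f 28 30 16
f 29 13 31
f 29 31 30
f 30 31 32
f 30 32 16
f 31 13 33
f 31 33 32
f 32 33 34
f 32 34 16
f 33 13 35
f 33 35 34
f 34 35 36
f 34 36 16
f 35 13 37
f 35 37 36
f 36 37 38
f 36 38 16
f 37 13 39
f 37 39 38
f 38 39 40
f 38 40 16
f 39 13 14
f 39 14 40
f 40 14 15
f 40 15 16
f 42 41 44
f 42 44 43
f 44 41 45
f 44 45 43
f 45 41 46
f 45 46 43
f 46 41 47
f 46 47 43
f 47 41 48
f 47 48 43
f 48 41 49
f 48 49 43
f 49 41 50
f 49 50 43
f 50 41 51
f 50 51 43
f 51 41 42
f 51 42 43
f 53 52 55
f 53 55 54
f 55 52 56
f 55 56 54
f 56 52 57
f 56 57 54
f 57 52 58
f 57 58 54
f 58 52 59
f 58 59 54
f 59 52 60
f 59 60 54
f 60 52 61
f 60 61 54
f 61 52 62
f 61 62 54
f 62 52 63
f 62 63 54
f 63 52 64
f 63 64 54
f 64 52 65
f 64 65 54
f 65 52 66
f 65 66 54
f 66 52 67
f 66 67 54
f 67 52 68
f 67 68 54
f 68 52 53
f 68 53 54
f 70 69 72
f 70 72 71
f 72 69 73
f 72 73 71
f 73 69 74
f 73 74 71
f 74 69 75
f 74 75 71
f 75 69 76
f 75 76 71
f 76 69 77
f 76 77 71
f 77 69 78
f 77 78 71
f 78 69 79
f 78 79 71
f 79 69 80
f 79 80 71
f 80 69 81
f 80 81 71
f 81 69 82
f 81 82 71
f 82 69 83
f 82 83 71
f 83 69 84
f 83 84 71
f 84 69 85
f 84 85 71
f 85 69 86
f 85 86 71
f 86 69 70
f 86 70 71



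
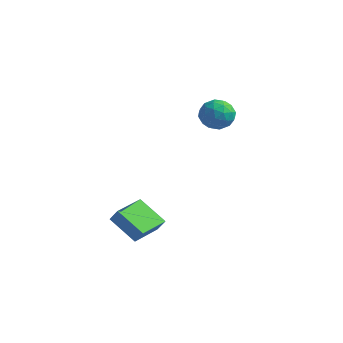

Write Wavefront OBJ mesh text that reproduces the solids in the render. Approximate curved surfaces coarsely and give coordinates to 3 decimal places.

v -1.24 -0.7 -2.188
v -0.799 -0.679 -1.508
v -1.279 0.939 -2.213
v -0.838 0.96 -1.533
v 0.178 -0.68 -3.107
v 0.619 -0.659 -2.427
v 0.139 0.959 -3.132
v 0.58 0.98 -2.452
v 1.612 4.231 2.88
v 2.064 4.155 3.648
v 0.676 3.225 3.332
v 1.128 3.149 4.1
v 0.668 3.895 3.923
v 1.246 4.517 3.644
v 1.494 2.863 3.336
v 2.072 3.485 3.057
v 1.991 3.31 3.93
v 1.48 3.948 4.292
v 1.26 3.432 2.688
v 0.749 4.07 3.05
v 1.92 4.281 3.224
v 0.82 3.099 3.756
v 0.55 3.537 3.652
v 0.815 3.493 4.103
v 1.439 4.494 3.222
v 1.705 4.449 3.673
v 0.885 4.296 3.835
v 1.035 2.931 3.307
v 1.301 2.886 3.758
v 1.925 3.887 2.877
v 2.19 3.843 3.328
v 1.855 3.084 3.145
v 2.142 3.74 3.841
v 1.593 3.149 4.107
v 1.808 2.981 3.658
v 2.147 3.346 3.494
v 1.842 4.115 4.054
v 1.293 3.524 4.32
v 1.022 3.962 4.216
v 1.362 4.328 4.052
v 1.799 3.618 4.22
v 1.447 3.856 2.66
v 0.898 3.265 2.926
v 1.378 3.052 2.928
v 1.718 3.418 2.764
v 1.147 4.231 2.873
v 0.598 3.64 3.139
v 0.593 4.034 3.486
v 0.932 4.399 3.322
v 0.941 3.762 2.76
f 2 4 1
f 5 2 1
f 1 4 3
f 3 5 1
f 2 8 4
f 6 2 5
f 6 8 2
f 4 8 3
f 7 5 3
f 3 8 7
f 7 6 5
f 8 6 7
f 9 46 25
f 46 20 49
f 25 49 14
f 46 49 25
f 9 25 21
f 25 14 26
f 21 26 10
f 25 26 21
f 9 21 30
f 21 10 31
f 30 31 16
f 21 31 30
f 9 30 42
f 30 16 45
f 42 45 19
f 30 45 42
f 9 42 46
f 42 19 50
f 46 50 20
f 42 50 46
f 10 26 37
f 26 14 40
f 37 40 18
f 26 40 37
f 14 49 27
f 49 20 48
f 27 48 13
f 49 48 27
f 20 50 47
f 50 19 43
f 47 43 11
f 50 43 47
f 19 45 44
f 45 16 32
f 44 32 15
f 45 32 44
f 16 31 36
f 31 10 33
f 36 33 17
f 31 33 36
f 12 38 24
f 38 18 39
f 24 39 13
f 38 39 24
f 12 24 22
f 24 13 23
f 22 23 11
f 24 23 22
f 12 22 29
f 22 11 28
f 29 28 15
f 22 28 29
f 12 29 34
f 29 15 35
f 34 35 17
f 29 35 34
f 12 34 38
f 34 17 41
f 38 41 18
f 34 41 38
f 13 39 27
f 39 18 40
f 27 40 14
f 39 40 27
f 11 23 47
f 23 13 48
f 47 48 20
f 23 48 47
f 15 28 44
f 28 11 43
f 44 43 19
f 28 43 44
f 17 35 36
f 35 15 32
f 36 32 16
f 35 32 36
f 18 41 37
f 41 17 33
f 37 33 10
f 41 33 37



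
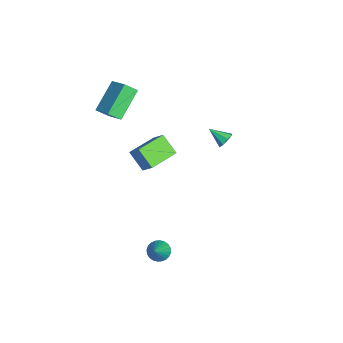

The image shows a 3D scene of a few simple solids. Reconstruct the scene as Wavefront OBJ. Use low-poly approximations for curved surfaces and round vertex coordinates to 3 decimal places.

v -3.467 2.844 -0.809
v -3.122 2.908 -0.398
v -4.033 2.056 -0.211
v -3.448 3.161 -0.372
v -3.785 3.229 -0.602
v -3.935 3.071 -0.953
v -3.812 2.781 -1.22
v -3.486 2.527 -1.246
v -3.149 2.46 -1.016
v -2.999 2.617 -0.665
v 2.744 -1.742 -3.073
v 3.061 -2.085 -3.465
v 3.936 -2.158 -1.747
v 3.166 -1.873 -3.493
v 3.207 -1.642 -3.457
v 3.177 -1.425 -3.363
v 3.082 -1.257 -3.224
v 2.935 -1.163 -3.062
v 2.759 -1.157 -2.902
v 2.581 -1.24 -2.768
v 2.427 -1.399 -2.68
v 2.322 -1.611 -2.652
v 2.281 -1.842 -2.688
v 2.311 -2.059 -2.783
v 2.407 -2.227 -2.921
v 2.554 -2.321 -3.083
v 2.73 -2.328 -3.243
v 2.908 -2.245 -3.377
v -3.568 -0.251 -1.683
v -4.338 -0.816 -0.786
v -2.906 0.139 -0.868
v -3.676 -0.426 0.028
v -2.624 -1.674 -1.768
v -3.394 -2.239 -0.872
v -1.962 -1.284 -0.954
v -2.732 -1.849 -0.057
v -4.338 -2.251 3.713
v -4.351 -2.91 4.281
v -3.29 -1.76 4.305
v -3.303 -2.419 4.874
v -3.197 -3.281 2.546
v -3.21 -3.94 3.115
v -2.149 -2.79 3.139
v -2.162 -3.449 3.707
f 2 1 4
f 2 4 3
f 4 1 5
f 4 5 3
f 5 1 6
f 5 6 3
f 6 1 7
f 6 7 3
f 7 1 8
f 7 8 3
f 8 1 9
f 8 9 3
f 9 1 10
f 9 10 3
f 10 1 2
f 10 2 3
f 12 11 14
f 12 14 13
f 14 11 15
f 14 15 13
f 15 11 16
f 15 16 13
f 16 11 17
f 16 17 13
f 17 11 18
f 17 18 13
f 18 11 19
f 18 19 13
f 19 11 20
f 19 20 13
f 20 11 21
f 20 21 13
f 21 11 22
f 21 22 13
f 22 11 23
f 22 23 13
f 23 11 24
f 23 24 13
f 24 11 25
f 24 25 13
f 25 11 26
f 25 26 13
f 26 11 27
f 26 27 13
f 27 11 28
f 27 28 13
f 28 11 12
f 28 12 13
f 30 32 29
f 33 30 29
f 29 32 31
f 31 33 29
f 30 36 32
f 34 30 33
f 34 36 30
f 32 36 31
f 35 33 31
f 31 36 35
f 35 34 33
f 36 34 35
f 38 40 37
f 41 38 37
f 37 40 39
f 39 41 37
f 38 44 40
f 42 38 41
f 42 44 38
f 40 44 39
f 43 41 39
f 39 44 43
f 43 42 41
f 44 42 43



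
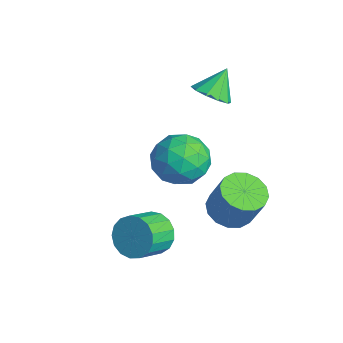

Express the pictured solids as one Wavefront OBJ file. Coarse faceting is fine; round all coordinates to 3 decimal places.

v 2.505 -1.644 -3.98
v 2.899 -1.908 -4.733
v 3.389 -2.941 -4.113
v 2.995 -2.676 -3.36
v 3.19 -1.659 -4.547
v 3.681 -2.691 -3.928
v 3.325 -1.406 -4.232
v 3.815 -2.438 -3.612
v 3.271 -1.207 -3.859
v 3.761 -2.24 -3.239
v 3.042 -1.109 -3.513
v 3.532 -2.141 -2.894
v 2.69 -1.133 -3.275
v 3.18 -2.165 -2.655
v 2.295 -1.274 -3.198
v 2.785 -2.306 -2.578
v 1.949 -1.5 -3.3
v 2.439 -2.532 -2.68
v 1.73 -1.759 -3.558
v 2.22 -2.791 -2.938
v 1.688 -1.991 -3.912
v 2.178 -3.023 -3.293
v 1.834 -2.144 -4.282
v 2.324 -3.176 -3.663
v 2.133 -2.182 -4.583
v 2.623 -3.215 -3.963
v 2.518 -2.097 -4.745
v 3.008 -3.13 -4.126
v -0.535 1.941 0.114
v -0.1 2.546 -0.227
v -0.825 2.719 1.126
v -0.577 2.584 -0.393
v -1.038 2.376 -0.365
v -1.307 2.001 -0.155
v -1.281 1.604 0.159
v -0.97 1.335 0.455
v -0.492 1.297 0.621
v -0.031 1.506 0.593
v 0.238 1.88 0.382
v 0.212 2.277 0.069
v -0.569 1.498 -2.307
v 0.498 0.99 -2.106
v -0.918 0.21 -3.714
v 0.149 -0.298 -3.513
v -0.723 -0.395 -2.697
v -0.508 0.401 -1.828
v 0.088 0.799 -3.992
v 0.303 1.595 -3.123
v 0.904 0.558 -3.148
v 0.403 -0.18 -2.348
v -0.823 1.38 -3.472
v -1.324 0.642 -2.672
v -0.005 1.357 -2.083
v -0.415 -0.157 -3.737
v -0.928 -0.215 -3.258
v -0.301 -0.513 -3.14
v -0.596 1.011 -1.919
v 0.031 0.712 -1.801
v -0.687 -0.102 -2.149
v -0.451 0.488 -4.019
v 0.176 0.189 -3.901
v -0.119 1.713 -2.68
v 0.508 1.415 -2.562
v 0.267 1.302 -3.671
v 0.861 0.805 -2.577
v 0.656 0.048 -3.405
v 0.62 0.693 -3.686
v 0.747 1.161 -3.175
v 0.566 0.371 -2.107
v 0.361 -0.386 -2.934
v -0.152 -0.443 -2.455
v -0.025 0.025 -1.943
v 0.805 0.117 -2.719
v -0.781 1.586 -2.886
v -0.986 0.829 -3.713
v -0.395 1.175 -3.877
v -0.268 1.643 -3.365
v -1.076 1.152 -2.415
v -1.281 0.395 -3.243
v -1.167 0.039 -2.645
v -1.04 0.507 -2.134
v -1.225 1.083 -3.101
v 2.001 1.562 -4.319
v 2.712 2.027 -4.698
v 3.31 2.303 -3.24
v 2.599 1.838 -2.861
v 2.372 2.359 -4.622
v 2.97 2.635 -3.164
v 1.933 2.478 -4.465
v 2.531 2.754 -3.006
v 1.512 2.351 -4.268
v 2.11 2.627 -2.81
v 1.222 2.013 -4.085
v 1.82 2.289 -2.627
v 1.141 1.554 -3.965
v 1.739 1.83 -2.507
v 1.29 1.097 -3.94
v 1.888 1.373 -2.482
v 1.63 0.765 -4.016
v 2.228 1.041 -2.558
v 2.069 0.646 -4.174
v 2.667 0.922 -2.715
v 2.49 0.773 -4.37
v 3.088 1.049 -2.912
v 2.78 1.111 -4.553
v 3.378 1.387 -3.095
v 2.861 1.57 -4.673
v 3.459 1.846 -3.215
f 2 1 5
f 2 5 3
f 3 5 6
f 3 6 4
f 5 1 7
f 5 7 6
f 6 7 8
f 6 8 4
f 7 1 9
f 7 9 8
f 8 9 10
f 8 10 4
f 9 1 11
f 9 11 10
f 10 11 12
f 10 12 4
f 11 1 13
f 11 13 12
f 12 13 14
f 12 14 4
f 13 1 15
f 13 15 14
f 14 15 16
f 14 16 4
f 15 1 17
f 15 17 16
f 16 17 18
f 16 18 4
f 17 1 19
f 17 19 18
f 18 19 20
f 18 20 4
f 19 1 21
f 19 21 20
f 20 21 22
f 20 22 4
f 21 1 23
f 21 23 22
f 22 23 24
f 22 24 4
f 23 1 25
f 23 25 24
f 24 25 26
f 24 26 4
f 25 1 27
f 25 27 26
f 26 27 28
f 26 28 4
f 27 1 2
f 27 2 28
f 28 2 3
f 28 3 4
f 30 29 32
f 30 32 31
f 32 29 33
f 32 33 31
f 33 29 34
f 33 34 31
f 34 29 35
f 34 35 31
f 35 29 36
f 35 36 31
f 36 29 37
f 36 37 31
f 37 29 38
f 37 38 31
f 38 29 39
f 38 39 31
f 39 29 40
f 39 40 31
f 40 29 30
f 40 30 31
f 41 78 57
f 78 52 81
f 57 81 46
f 78 81 57
f 41 57 53
f 57 46 58
f 53 58 42
f 57 58 53
f 41 53 62
f 53 42 63
f 62 63 48
f 53 63 62
f 41 62 74
f 62 48 77
f 74 77 51
f 62 77 74
f 41 74 78
f 74 51 82
f 78 82 52
f 74 82 78
f 42 58 69
f 58 46 72
f 69 72 50
f 58 72 69
f 46 81 59
f 81 52 80
f 59 80 45
f 81 80 59
f 52 82 79
f 82 51 75
f 79 75 43
f 82 75 79
f 51 77 76
f 77 48 64
f 76 64 47
f 77 64 76
f 48 63 68
f 63 42 65
f 68 65 49
f 63 65 68
f 44 70 56
f 70 50 71
f 56 71 45
f 70 71 56
f 44 56 54
f 56 45 55
f 54 55 43
f 56 55 54
f 44 54 61
f 54 43 60
f 61 60 47
f 54 60 61
f 44 61 66
f 61 47 67
f 66 67 49
f 61 67 66
f 44 66 70
f 66 49 73
f 70 73 50
f 66 73 70
f 45 71 59
f 71 50 72
f 59 72 46
f 71 72 59
f 43 55 79
f 55 45 80
f 79 80 52
f 55 80 79
f 47 60 76
f 60 43 75
f 76 75 51
f 60 75 76
f 49 67 68
f 67 47 64
f 68 64 48
f 67 64 68
f 50 73 69
f 73 49 65
f 69 65 42
f 73 65 69
f 84 83 87
f 84 87 85
f 85 87 88
f 85 88 86
f 87 83 89
f 87 89 88
f 88 89 90
f 88 90 86
f 89 83 91
f 89 91 90
f 90 91 92
f 90 92 86
f 91 83 93
f 91 93 92
f 92 93 94
f 92 94 86
f 93 83 95
f 93 95 94
f 94 95 96
f 94 96 86
f 95 83 97
f 95 97 96
f 96 97 98
f 96 98 86
f 97 83 99
f 97 99 98
f 98 99 100
f 98 100 86
f 99 83 101
f 99 101 100
f 100 101 102
f 100 102 86
f 101 83 103
f 101 103 102
f 102 103 104
f 102 104 86
f 103 83 105
f 103 105 104
f 104 105 106
f 104 106 86
f 105 83 107
f 105 107 106
f 106 107 108
f 106 108 86
f 107 83 84
f 107 84 108
f 108 84 85
f 108 85 86



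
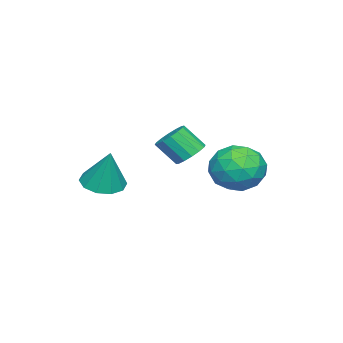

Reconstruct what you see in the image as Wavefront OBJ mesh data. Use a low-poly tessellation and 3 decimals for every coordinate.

v 2.609 -3.911 1.231
v 3.423 -4.332 1.149
v 3.051 -3.389 2.929
v 3.483 -3.796 0.968
v 3.209 -3.304 0.888
v 2.706 -3.044 0.939
v 2.166 -3.115 1.102
v 1.795 -3.49 1.314
v 1.735 -4.026 1.495
v 2.009 -4.518 1.574
v 2.512 -4.778 1.523
v 3.052 -4.707 1.361
v -2.883 0.15 1.384
v -1.866 0.754 1.759
v -1.754 -1.014 0.201
v -0.737 -0.41 0.576
v -1.349 -1.145 1.366
v -2.046 -0.426 2.098
v -1.574 0.166 -0.138
v -2.271 0.885 0.594
v -1.057 0.764 0.819
v -0.918 -0.047 1.748
v -2.702 -0.213 0.212
v -2.563 -1.024 1.141
v -2.473 0.554 1.676
v -1.147 -0.814 0.284
v -1.506 -1.247 0.749
v -0.909 -0.892 0.969
v -2.579 -0.139 1.875
v -1.982 0.216 2.095
v -1.678 -0.901 1.864
v -1.638 -0.476 -0.135
v -1.041 -0.121 0.085
v -2.711 0.632 0.991
v -2.114 0.987 1.211
v -1.942 0.641 0.096
v -1.4 0.915 1.343
v -0.737 0.231 0.647
v -1.228 0.569 0.228
v -1.638 0.992 0.658
v -1.318 0.439 1.89
v -0.655 -0.246 1.194
v -1.015 -0.678 1.658
v -1.425 -0.255 2.088
v -0.843 0.444 1.337
v -2.965 -0.014 0.766
v -2.302 -0.699 0.07
v -2.195 -0.005 -0.128
v -2.605 0.418 0.302
v -2.883 -0.491 1.313
v -2.22 -1.175 0.617
v -1.982 -1.252 1.302
v -2.392 -0.829 1.732
v -2.777 -0.704 0.623
v -1.28 -1.888 1.655
v -0.617 -1.576 1.814
v -0.457 -2.419 2.804
v -1.12 -2.732 2.645
v -0.875 -1.377 2.025
v -0.715 -2.221 3.015
v -1.241 -1.315 2.137
v -1.082 -2.158 3.127
v -1.618 -1.407 2.12
v -1.459 -2.25 3.11
v -1.904 -1.627 1.978
v -1.745 -2.471 2.968
v -2.023 -1.918 1.75
v -1.864 -2.761 2.739
v -1.943 -2.201 1.496
v -1.783 -3.044 2.486
v -1.685 -2.399 1.285
v -1.525 -3.243 2.275
v -1.318 -2.462 1.173
v -1.159 -3.305 2.163
v -0.941 -2.37 1.19
v -0.782 -3.213 2.18
v -0.655 -2.149 1.332
v -0.496 -2.993 2.322
v -0.536 -1.859 1.561
v -0.377 -2.702 2.55
f 2 1 4
f 2 4 3
f 4 1 5
f 4 5 3
f 5 1 6
f 5 6 3
f 6 1 7
f 6 7 3
f 7 1 8
f 7 8 3
f 8 1 9
f 8 9 3
f 9 1 10
f 9 10 3
f 10 1 11
f 10 11 3
f 11 1 12
f 11 12 3
f 12 1 2
f 12 2 3
f 13 50 29
f 50 24 53
f 29 53 18
f 50 53 29
f 13 29 25
f 29 18 30
f 25 30 14
f 29 30 25
f 13 25 34
f 25 14 35
f 34 35 20
f 25 35 34
f 13 34 46
f 34 20 49
f 46 49 23
f 34 49 46
f 13 46 50
f 46 23 54
f 50 54 24
f 46 54 50
f 14 30 41
f 30 18 44
f 41 44 22
f 30 44 41
f 18 53 31
f 53 24 52
f 31 52 17
f 53 52 31
f 24 54 51
f 54 23 47
f 51 47 15
f 54 47 51
f 23 49 48
f 49 20 36
f 48 36 19
f 49 36 48
f 20 35 40
f 35 14 37
f 40 37 21
f 35 37 40
f 16 42 28
f 42 22 43
f 28 43 17
f 42 43 28
f 16 28 26
f 28 17 27
f 26 27 15
f 28 27 26
f 16 26 33
f 26 15 32
f 33 32 19
f 26 32 33
f 16 33 38
f 33 19 39
f 38 39 21
f 33 39 38
f 16 38 42
f 38 21 45
f 42 45 22
f 38 45 42
f 17 43 31
f 43 22 44
f 31 44 18
f 43 44 31
f 15 27 51
f 27 17 52
f 51 52 24
f 27 52 51
f 19 32 48
f 32 15 47
f 48 47 23
f 32 47 48
f 21 39 40
f 39 19 36
f 40 36 20
f 39 36 40
f 22 45 41
f 45 21 37
f 41 37 14
f 45 37 41
f 56 55 59
f 56 59 57
f 57 59 60
f 57 60 58
f 59 55 61
f 59 61 60
f 60 61 62
f 60 62 58
f 61 55 63
f 61 63 62
f 62 63 64
f 62 64 58
f 63 55 65
f 63 65 64
f 64 65 66
f 64 66 58
f 65 55 67
f 65 67 66
f 66 67 68
f 66 68 58
f 67 55 69
f 67 69 68
f 68 69 70
f 68 70 58
f 69 55 71
f 69 71 70
f 70 71 72
f 70 72 58
f 71 55 73
f 71 73 72
f 72 73 74
f 72 74 58
f 73 55 75
f 73 75 74
f 74 75 76
f 74 76 58
f 75 55 77
f 75 77 76
f 76 77 78
f 76 78 58
f 77 55 79
f 77 79 78
f 78 79 80
f 78 80 58
f 79 55 56
f 79 56 80
f 80 56 57
f 80 57 58



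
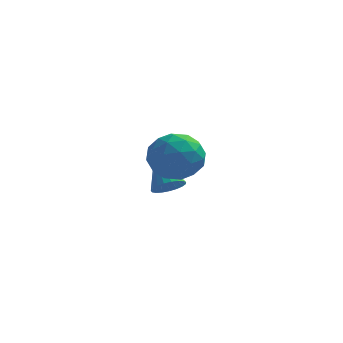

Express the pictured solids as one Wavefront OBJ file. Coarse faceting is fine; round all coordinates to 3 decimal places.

v -1.765 2.52 0.137
v -1.127 2.442 0.562
v -2.575 3.68 1.563
v -1.06 2.703 0.388
v -1.115 2.932 0.171
v -1.282 3.089 -0.052
v -1.532 3.148 -0.243
v -1.823 3.099 -0.368
v -2.103 2.949 -0.405
v -2.325 2.725 -0.349
v -2.45 2.466 -0.209
v -2.457 2.216 -0.01
v -2.343 2.018 0.216
v -2.13 1.907 0.427
v -1.853 1.902 0.588
v -1.561 2.004 0.671
v -1.305 2.195 0.662
v -1.761 -1.922 4.254
v -1.098 -0.887 4.308
v -0.262 -2.833 3.312
v 0.401 -1.798 3.366
v 0.159 -2.428 4.395
v -0.767 -1.865 4.977
v -0.593 -1.855 2.643
v -1.519 -1.292 3.225
v -0.376 -0.846 3.312
v 0.089 -1.2 4.395
v -1.449 -2.52 3.225
v -0.984 -2.874 4.308
v -1.561 -1.325 4.363
v 0.201 -2.395 3.257
v 0.059 -2.766 3.861
v 0.448 -2.158 3.893
v -1.367 -1.899 4.756
v -0.977 -1.291 4.788
v -0.238 -2.197 4.84
v -0.383 -2.429 2.832
v 0.007 -1.821 2.864
v -1.808 -1.562 3.727
v -1.419 -0.954 3.759
v -1.122 -1.523 2.78
v -0.747 -0.692 3.81
v 0.134 -1.227 3.257
v -0.45 -1.261 2.832
v -0.994 -0.93 3.174
v -0.474 -0.9 4.446
v 0.407 -1.436 3.893
v 0.265 -1.806 4.498
v -0.28 -1.475 4.84
v -0.049 -0.876 3.861
v -1.767 -2.284 3.727
v -0.886 -2.82 3.174
v -1.08 -2.245 2.78
v -1.625 -1.914 3.122
v -1.494 -2.493 4.363
v -0.613 -3.028 3.81
v -0.366 -2.79 4.446
v -0.91 -2.459 4.788
v -1.311 -2.844 3.759
f 2 1 4
f 2 4 3
f 4 1 5
f 4 5 3
f 5 1 6
f 5 6 3
f 6 1 7
f 6 7 3
f 7 1 8
f 7 8 3
f 8 1 9
f 8 9 3
f 9 1 10
f 9 10 3
f 10 1 11
f 10 11 3
f 11 1 12
f 11 12 3
f 12 1 13
f 12 13 3
f 13 1 14
f 13 14 3
f 14 1 15
f 14 15 3
f 15 1 16
f 15 16 3
f 16 1 17
f 16 17 3
f 17 1 2
f 17 2 3
f 18 55 34
f 55 29 58
f 34 58 23
f 55 58 34
f 18 34 30
f 34 23 35
f 30 35 19
f 34 35 30
f 18 30 39
f 30 19 40
f 39 40 25
f 30 40 39
f 18 39 51
f 39 25 54
f 51 54 28
f 39 54 51
f 18 51 55
f 51 28 59
f 55 59 29
f 51 59 55
f 19 35 46
f 35 23 49
f 46 49 27
f 35 49 46
f 23 58 36
f 58 29 57
f 36 57 22
f 58 57 36
f 29 59 56
f 59 28 52
f 56 52 20
f 59 52 56
f 28 54 53
f 54 25 41
f 53 41 24
f 54 41 53
f 25 40 45
f 40 19 42
f 45 42 26
f 40 42 45
f 21 47 33
f 47 27 48
f 33 48 22
f 47 48 33
f 21 33 31
f 33 22 32
f 31 32 20
f 33 32 31
f 21 31 38
f 31 20 37
f 38 37 24
f 31 37 38
f 21 38 43
f 38 24 44
f 43 44 26
f 38 44 43
f 21 43 47
f 43 26 50
f 47 50 27
f 43 50 47
f 22 48 36
f 48 27 49
f 36 49 23
f 48 49 36
f 20 32 56
f 32 22 57
f 56 57 29
f 32 57 56
f 24 37 53
f 37 20 52
f 53 52 28
f 37 52 53
f 26 44 45
f 44 24 41
f 45 41 25
f 44 41 45
f 27 50 46
f 50 26 42
f 46 42 19
f 50 42 46



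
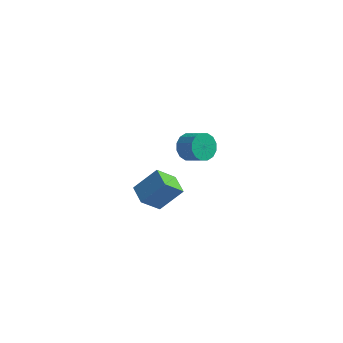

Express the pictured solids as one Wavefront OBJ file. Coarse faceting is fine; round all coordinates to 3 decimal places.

v -4.321 -5.009 -0.264
v -3.18 -4.337 0.999
v -5.061 -4.012 -0.127
v -3.921 -3.339 1.136
v -3.499 -4.241 -1.416
v -2.359 -3.568 -0.153
v -4.24 -3.243 -1.279
v -3.099 -2.571 -0.016
v -4.024 3.471 -3.051
v -3.483 3.458 -3.844
v -2.436 2.976 -3.122
v -2.976 2.989 -2.329
v -3.411 3.908 -3.647
v -2.364 3.427 -2.925
v -3.504 4.242 -3.29
v -2.457 3.76 -2.568
v -3.736 4.368 -2.87
v -2.689 3.887 -2.147
v -4.045 4.255 -2.497
v -2.998 3.773 -1.775
v -4.348 3.931 -2.274
v -3.301 3.449 -1.551
v -4.564 3.484 -2.258
v -3.517 3.002 -1.536
v -4.636 3.033 -2.455
v -3.589 2.552 -1.733
v -4.543 2.7 -2.812
v -3.496 2.218 -2.09
v -4.311 2.573 -3.233
v -3.264 2.092 -2.51
v -4.002 2.687 -3.605
v -2.955 2.205 -2.883
v -3.699 3.011 -3.829
v -2.652 2.529 -3.106
f 2 4 1
f 5 2 1
f 1 4 3
f 3 5 1
f 2 8 4
f 6 2 5
f 6 8 2
f 4 8 3
f 7 5 3
f 3 8 7
f 7 6 5
f 8 6 7
f 10 9 13
f 10 13 11
f 11 13 14
f 11 14 12
f 13 9 15
f 13 15 14
f 14 15 16
f 14 16 12
f 15 9 17
f 15 17 16
f 16 17 18
f 16 18 12
f 17 9 19
f 17 19 18
f 18 19 20
f 18 20 12
f 19 9 21
f 19 21 20
f 20 21 22
f 20 22 12
f 21 9 23
f 21 23 22
f 22 23 24
f 22 24 12
f 23 9 25
f 23 25 24
f 24 25 26
f 24 26 12
f 25 9 27
f 25 27 26
f 26 27 28
f 26 28 12
f 27 9 29
f 27 29 28
f 28 29 30
f 28 30 12
f 29 9 31
f 29 31 30
f 30 31 32
f 30 32 12
f 31 9 33
f 31 33 32
f 32 33 34
f 32 34 12
f 33 9 10
f 33 10 34
f 34 10 11
f 34 11 12



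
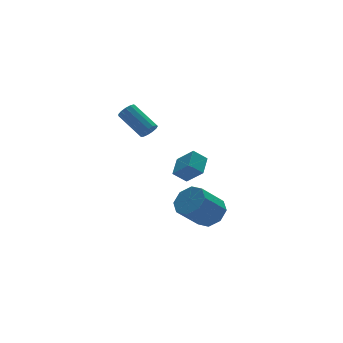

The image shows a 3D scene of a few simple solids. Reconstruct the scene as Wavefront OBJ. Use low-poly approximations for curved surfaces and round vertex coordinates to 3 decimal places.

v -1.027 -0.91 -0.198
v -1.648 -0.669 0.362
v -1.46 -0.118 -1.019
v -2.081 0.123 -0.459
v -0.339 -0.103 0.219
v -0.96 0.138 0.779
v -0.772 0.689 -0.602
v -1.393 0.93 -0.042
v -2.687 1.256 2.017
v -2.354 1.552 1.768
v -2.84 2.879 2.694
v -3.173 2.584 2.943
v -2.6 1.565 1.62
v -3.086 2.892 2.546
v -2.874 1.48 1.598
v -3.36 2.807 2.524
v -3.088 1.324 1.709
v -3.574 2.651 2.636
v -3.175 1.146 1.918
v -3.661 2.474 2.844
v -3.107 1.004 2.158
v -3.593 2.331 3.084
v -2.906 0.941 2.353
v -3.392 2.269 3.28
v -2.635 0.979 2.442
v -3.121 2.307 3.368
v -2.381 1.104 2.395
v -2.866 2.432 3.321
v -2.224 1.278 2.229
v -2.709 2.606 3.155
v -2.214 1.445 1.995
v -2.7 2.772 2.921
v 0.184 0.443 -3.885
v 0.643 -0.261 -3.487
v -0.605 -0.367 -2.236
v -1.064 0.337 -2.635
v 0.843 0.373 -3.233
v -0.405 0.268 -1.983
v 0.658 1.048 -3.361
v -0.591 0.943 -2.111
v 0.194 1.369 -3.797
v -1.054 1.263 -2.546
v -0.275 1.147 -4.284
v -1.523 1.041 -3.033
v -0.475 0.512 -4.537
v -1.723 0.407 -3.287
v -0.289 -0.163 -4.409
v -1.538 -0.268 -3.159
v 0.174 -0.483 -3.974
v -1.074 -0.589 -2.723
f 2 4 1
f 5 2 1
f 1 4 3
f 3 5 1
f 2 8 4
f 6 2 5
f 6 8 2
f 4 8 3
f 7 5 3
f 3 8 7
f 7 6 5
f 8 6 7
f 10 9 13
f 10 13 11
f 11 13 14
f 11 14 12
f 13 9 15
f 13 15 14
f 14 15 16
f 14 16 12
f 15 9 17
f 15 17 16
f 16 17 18
f 16 18 12
f 17 9 19
f 17 19 18
f 18 19 20
f 18 20 12
f 19 9 21
f 19 21 20
f 20 21 22
f 20 22 12
f 21 9 23
f 21 23 22
f 22 23 24
f 22 24 12
f 23 9 25
f 23 25 24
f 24 25 26
f 24 26 12
f 25 9 27
f 25 27 26
f 26 27 28
f 26 28 12
f 27 9 29
f 27 29 28
f 28 29 30
f 28 30 12
f 29 9 31
f 29 31 30
f 30 31 32
f 30 32 12
f 31 9 10
f 31 10 32
f 32 10 11
f 32 11 12
f 34 33 37
f 34 37 35
f 35 37 38
f 35 38 36
f 37 33 39
f 37 39 38
f 38 39 40
f 38 40 36
f 39 33 41
f 39 41 40
f 40 41 42
f 40 42 36
f 41 33 43
f 41 43 42
f 42 43 44
f 42 44 36
f 43 33 45
f 43 45 44
f 44 45 46
f 44 46 36
f 45 33 47
f 45 47 46
f 46 47 48
f 46 48 36
f 47 33 49
f 47 49 48
f 48 49 50
f 48 50 36
f 49 33 34
f 49 34 50
f 50 34 35
f 50 35 36



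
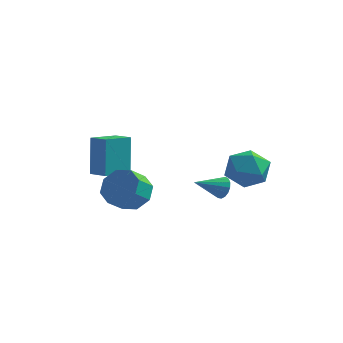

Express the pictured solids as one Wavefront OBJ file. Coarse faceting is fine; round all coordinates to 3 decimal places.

v -1.948 -2.473 1.029
v -2.123 -1.844 2.76
v -2.739 -2.063 0.8
v -2.914 -1.433 2.531
v -1.266 -1.347 0.689
v -1.441 -0.717 2.42
v -2.057 -0.936 0.46
v -2.232 -0.307 2.191
v 2.938 3.14 -0.636
v 3.466 2.27 -1.005
v 1.954 2.11 0.385
v 2.482 1.24 0.016
v 2.991 1.954 0.652
v 3.599 2.59 0.021
v 1.821 1.79 -0.641
v 2.429 2.426 -1.272
v 2.776 1.435 -1.008
v 3.499 1.536 -0.208
v 1.921 2.844 -0.412
v 2.644 2.945 0.388
v -0.81 -2.307 0.166
v -0.011 -2.254 0.638
v -0.371 -2.96 1.327
v -1.17 -3.013 0.854
v -0.494 -1.784 0.868
v -0.854 -2.491 1.556
v -1.163 -1.621 0.686
v -1.523 -2.327 1.374
v -1.624 -1.859 0.199
v -1.985 -2.566 0.887
v -1.609 -2.36 -0.307
v -1.969 -3.066 0.382
v -1.126 -2.829 -0.536
v -1.486 -3.536 0.152
v -0.457 -2.993 -0.354
v -0.817 -3.699 0.334
v 0.005 -2.754 0.133
v -0.356 -3.461 0.821
v 2.769 -1.915 0.839
v 3.105 -2.028 1.259
v 1.811 -2.665 1.401
v 2.979 -1.81 1.336
v 2.805 -1.616 1.299
v 2.623 -1.49 1.157
v 2.474 -1.462 0.941
v 2.393 -1.537 0.703
v 2.398 -1.699 0.495
v 2.487 -1.91 0.366
v 2.642 -2.123 0.346
v 2.825 -2.287 0.438
v 2.995 -2.367 0.622
v 3.114 -2.343 0.856
v 3.153 -2.221 1.086
f 2 4 1
f 5 2 1
f 1 4 3
f 3 5 1
f 2 8 4
f 6 2 5
f 6 8 2
f 4 8 3
f 7 5 3
f 3 8 7
f 7 6 5
f 8 6 7
f 9 20 14
f 9 14 10
f 9 10 16
f 9 16 19
f 9 19 20
f 10 14 18
f 14 20 13
f 20 19 11
f 19 16 15
f 16 10 17
f 12 18 13
f 12 13 11
f 12 11 15
f 12 15 17
f 12 17 18
f 13 18 14
f 11 13 20
f 15 11 19
f 17 15 16
f 18 17 10
f 22 21 25
f 22 25 23
f 23 25 26
f 23 26 24
f 25 21 27
f 25 27 26
f 26 27 28
f 26 28 24
f 27 21 29
f 27 29 28
f 28 29 30
f 28 30 24
f 29 21 31
f 29 31 30
f 30 31 32
f 30 32 24
f 31 21 33
f 31 33 32
f 32 33 34
f 32 34 24
f 33 21 35
f 33 35 34
f 34 35 36
f 34 36 24
f 35 21 37
f 35 37 36
f 36 37 38
f 36 38 24
f 37 21 22
f 37 22 38
f 38 22 23
f 38 23 24
f 40 39 42
f 40 42 41
f 42 39 43
f 42 43 41
f 43 39 44
f 43 44 41
f 44 39 45
f 44 45 41
f 45 39 46
f 45 46 41
f 46 39 47
f 46 47 41
f 47 39 48
f 47 48 41
f 48 39 49
f 48 49 41
f 49 39 50
f 49 50 41
f 50 39 51
f 50 51 41
f 51 39 52
f 51 52 41
f 52 39 53
f 52 53 41
f 53 39 40
f 53 40 41



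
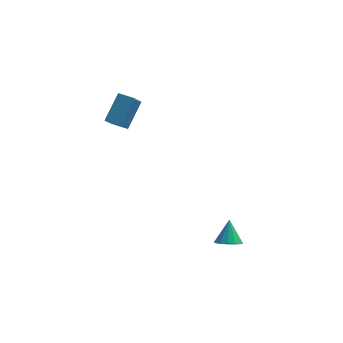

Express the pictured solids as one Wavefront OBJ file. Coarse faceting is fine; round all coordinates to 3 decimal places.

v -3.966 1.559 3.876
v -3.376 2.853 5.38
v -3.839 3.033 2.559
v -3.249 4.326 4.063
v -2.971 1.314 3.697
v -2.381 2.607 5.201
v -2.844 2.787 2.38
v -2.254 4.081 3.884
v 3.541 -1.39 -3.741
v 3.985 -1.954 -3.344
v 3.479 -0.51 -2.419
v 4.27 -1.686 -3.509
v 4.36 -1.339 -3.736
v 4.23 -1.006 -3.965
v 3.916 -0.775 -4.133
v 3.501 -0.71 -4.197
v 3.097 -0.827 -4.138
v 2.813 -1.094 -3.973
v 2.723 -1.442 -3.746
v 2.853 -1.775 -3.517
v 3.167 -2.006 -3.349
v 3.581 -2.071 -3.286
f 2 4 1
f 5 2 1
f 1 4 3
f 3 5 1
f 2 8 4
f 6 2 5
f 6 8 2
f 4 8 3
f 7 5 3
f 3 8 7
f 7 6 5
f 8 6 7
f 10 9 12
f 10 12 11
f 12 9 13
f 12 13 11
f 13 9 14
f 13 14 11
f 14 9 15
f 14 15 11
f 15 9 16
f 15 16 11
f 16 9 17
f 16 17 11
f 17 9 18
f 17 18 11
f 18 9 19
f 18 19 11
f 19 9 20
f 19 20 11
f 20 9 21
f 20 21 11
f 21 9 22
f 21 22 11
f 22 9 10
f 22 10 11



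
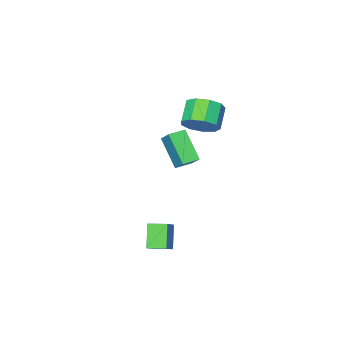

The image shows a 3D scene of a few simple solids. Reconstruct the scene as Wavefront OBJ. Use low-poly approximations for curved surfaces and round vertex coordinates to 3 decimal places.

v -1.766 -0.997 2.449
v -1.102 -0.909 3.204
v -1.969 -1.595 4.047
v -2.634 -1.683 3.291
v -1.531 -0.368 3.203
v -2.398 -1.053 4.045
v -2.071 -0.121 2.848
v -2.938 -0.807 3.691
v -2.468 -0.284 2.307
v -3.335 -0.97 3.15
v -2.537 -0.781 1.832
v -3.404 -1.467 2.675
v -2.245 -1.379 1.645
v -3.112 -2.065 2.488
v -1.73 -1.798 1.835
v -2.597 -2.484 2.677
v -1.231 -1.843 2.311
v -2.098 -2.528 3.154
v -0.984 -1.492 2.852
v -1.851 -2.177 3.695
v 2.788 2.739 -0.709
v 3.521 3.193 -0.058
v 3.351 3.392 -1.799
v 4.084 3.846 -1.149
v 3.376 1.994 -0.851
v 4.109 2.448 -0.201
v 3.939 2.647 -1.942
v 4.672 3.101 -1.291
v -2.205 -3.364 0.479
v -1.945 -2.409 1.382
v -2.065 -2.034 -0.968
v -1.805 -1.079 -0.064
v -1.295 -3.541 0.404
v -1.035 -2.586 1.308
v -1.155 -2.211 -1.042
v -0.895 -1.256 -0.139
f 2 1 5
f 2 5 3
f 3 5 6
f 3 6 4
f 5 1 7
f 5 7 6
f 6 7 8
f 6 8 4
f 7 1 9
f 7 9 8
f 8 9 10
f 8 10 4
f 9 1 11
f 9 11 10
f 10 11 12
f 10 12 4
f 11 1 13
f 11 13 12
f 12 13 14
f 12 14 4
f 13 1 15
f 13 15 14
f 14 15 16
f 14 16 4
f 15 1 17
f 15 17 16
f 16 17 18
f 16 18 4
f 17 1 19
f 17 19 18
f 18 19 20
f 18 20 4
f 19 1 2
f 19 2 20
f 20 2 3
f 20 3 4
f 22 24 21
f 25 22 21
f 21 24 23
f 23 25 21
f 22 28 24
f 26 22 25
f 26 28 22
f 24 28 23
f 27 25 23
f 23 28 27
f 27 26 25
f 28 26 27
f 30 32 29
f 33 30 29
f 29 32 31
f 31 33 29
f 30 36 32
f 34 30 33
f 34 36 30
f 32 36 31
f 35 33 31
f 31 36 35
f 35 34 33
f 36 34 35



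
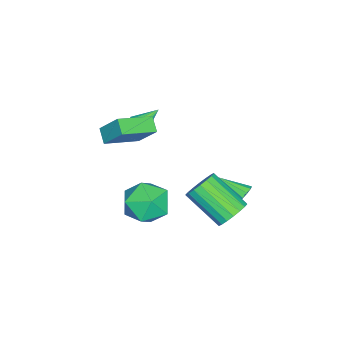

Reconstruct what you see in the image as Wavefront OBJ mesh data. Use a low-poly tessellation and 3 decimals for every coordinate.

v -1.54 3.264 -3.687
v -1.263 3.473 -3.3
v -1.58 1.956 -2.953
v -1.574 3.519 -3.235
v -1.873 3.467 -3.343
v -2.044 3.338 -3.582
v -2.023 3.18 -3.861
v -1.817 3.055 -4.074
v -1.506 3.009 -4.139
v -1.208 3.061 -4.031
v -1.036 3.19 -3.792
v -1.057 3.347 -3.512
v -1.699 -2.213 -0.686
v -1.459 -1.215 0.515
v -1.139 -1.76 -1.174
v -0.9 -0.762 0.027
v -0.28 -3.298 -0.067
v -0.041 -2.3 1.134
v 0.279 -2.845 -0.555
v 0.519 -1.847 0.646
v 1.758 0.829 -1.336
v 2.577 1.163 -2.191
v 2.043 -1.083 -1.809
v 2.862 -0.749 -2.664
v 3.127 -0.609 -1.471
v 2.951 0.573 -1.179
v 1.669 -0.493 -2.821
v 1.493 0.689 -2.529
v 2.522 0.346 -3.109
v 3.423 0.274 -2.275
v 1.197 -0.194 -1.725
v 2.098 -0.266 -0.891
v 1.174 3.678 -2.588
v 1.979 3.714 -2.286
v 1.59 1.997 -1.05
v 0.786 1.962 -1.352
v 1.786 3.934 -2.04
v 1.397 2.218 -0.804
v 1.471 4.104 -1.902
v 1.083 2.388 -0.667
v 1.098 4.19 -1.901
v 0.71 2.474 -0.665
v 0.74 4.174 -2.035
v 0.352 2.458 -0.8
v 0.468 4.06 -2.279
v 0.08 2.344 -1.044
v 0.336 3.87 -2.584
v -0.052 2.154 -1.349
v 0.37 3.643 -2.89
v -0.019 1.926 -1.654
v 0.563 3.422 -3.136
v 0.174 1.706 -1.9
v 0.877 3.252 -3.273
v 0.489 1.536 -2.038
v 1.25 3.166 -3.275
v 0.862 1.45 -2.039
v 1.608 3.182 -3.14
v 1.22 1.466 -1.905
v 1.88 3.296 -2.896
v 1.492 1.58 -1.661
v 2.012 3.486 -2.591
v 1.624 1.77 -1.356
v -3.01 -2.581 -1.798
v -2.829 -2.847 -1.316
v -3.81 -1.899 -1.122
v -2.66 -2.628 -1.338
v -2.572 -2.397 -1.465
v -2.584 -2.209 -1.669
v -2.693 -2.106 -1.902
v -2.875 -2.112 -2.112
v -3.088 -2.225 -2.249
v -3.283 -2.419 -2.284
v -3.415 -2.651 -2.207
v -3.455 -2.867 -2.037
v -3.392 -3.017 -1.812
v -3.242 -3.067 -1.583
v -3.039 -3.006 -1.405
f 2 1 4
f 2 4 3
f 4 1 5
f 4 5 3
f 5 1 6
f 5 6 3
f 6 1 7
f 6 7 3
f 7 1 8
f 7 8 3
f 8 1 9
f 8 9 3
f 9 1 10
f 9 10 3
f 10 1 11
f 10 11 3
f 11 1 12
f 11 12 3
f 12 1 2
f 12 2 3
f 14 16 13
f 17 14 13
f 13 16 15
f 15 17 13
f 14 20 16
f 18 14 17
f 18 20 14
f 16 20 15
f 19 17 15
f 15 20 19
f 19 18 17
f 20 18 19
f 21 32 26
f 21 26 22
f 21 22 28
f 21 28 31
f 21 31 32
f 22 26 30
f 26 32 25
f 32 31 23
f 31 28 27
f 28 22 29
f 24 30 25
f 24 25 23
f 24 23 27
f 24 27 29
f 24 29 30
f 25 30 26
f 23 25 32
f 27 23 31
f 29 27 28
f 30 29 22
f 34 33 37
f 34 37 35
f 35 37 38
f 35 38 36
f 37 33 39
f 37 39 38
f 38 39 40
f 38 40 36
f 39 33 41
f 39 41 40
f 40 41 42
f 40 42 36
f 41 33 43
f 41 43 42
f 42 43 44
f 42 44 36
f 43 33 45
f 43 45 44
f 44 45 46
f 44 46 36
f 45 33 47
f 45 47 46
f 46 47 48
f 46 48 36
f 47 33 49
f 47 49 48
f 48 49 50
f 48 50 36
f 49 33 51
f 49 51 50
f 50 51 52
f 50 52 36
f 51 33 53
f 51 53 52
f 52 53 54
f 52 54 36
f 53 33 55
f 53 55 54
f 54 55 56
f 54 56 36
f 55 33 57
f 55 57 56
f 56 57 58
f 56 58 36
f 57 33 59
f 57 59 58
f 58 59 60
f 58 60 36
f 59 33 61
f 59 61 60
f 60 61 62
f 60 62 36
f 61 33 34
f 61 34 62
f 62 34 35
f 62 35 36
f 64 63 66
f 64 66 65
f 66 63 67
f 66 67 65
f 67 63 68
f 67 68 65
f 68 63 69
f 68 69 65
f 69 63 70
f 69 70 65
f 70 63 71
f 70 71 65
f 71 63 72
f 71 72 65
f 72 63 73
f 72 73 65
f 73 63 74
f 73 74 65
f 74 63 75
f 74 75 65
f 75 63 76
f 75 76 65
f 76 63 77
f 76 77 65
f 77 63 64
f 77 64 65



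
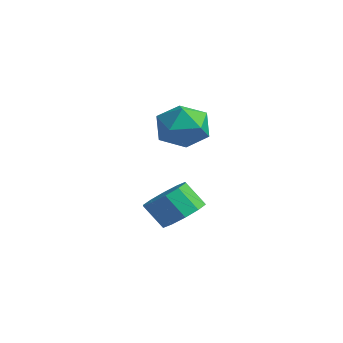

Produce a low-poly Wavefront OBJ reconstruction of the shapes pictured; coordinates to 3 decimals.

v 3.243 4.177 3.093
v 4.162 4.072 3.887
v 3.478 2.288 2.573
v 4.397 2.183 3.367
v 3.255 2.323 3.771
v 3.11 3.491 4.093
v 4.53 2.869 2.367
v 4.385 4.037 2.689
v 4.958 3.264 3.438
v 4.17 2.927 4.306
v 3.47 3.433 2.154
v 2.682 3.096 3.022
v 3.789 3.261 -1.623
v 4.333 2.333 -1.724
v 3.674 1.831 -0.658
v 3.131 2.759 -0.557
v 4.682 2.734 -1.32
v 4.023 2.231 -0.254
v 4.69 3.335 -1.031
v 4.031 2.833 0.035
v 4.354 3.909 -0.969
v 3.695 3.407 0.097
v 3.803 4.235 -1.156
v 3.144 3.733 -0.09
v 3.246 4.189 -1.522
v 2.587 3.687 -0.456
v 2.897 3.789 -1.926
v 2.238 3.286 -0.86
v 2.889 3.187 -2.215
v 2.23 2.685 -1.149
v 3.225 2.613 -2.277
v 2.566 2.111 -1.211
v 3.776 2.287 -2.09
v 3.117 1.785 -1.024
f 1 12 6
f 1 6 2
f 1 2 8
f 1 8 11
f 1 11 12
f 2 6 10
f 6 12 5
f 12 11 3
f 11 8 7
f 8 2 9
f 4 10 5
f 4 5 3
f 4 3 7
f 4 7 9
f 4 9 10
f 5 10 6
f 3 5 12
f 7 3 11
f 9 7 8
f 10 9 2
f 14 13 17
f 14 17 15
f 15 17 18
f 15 18 16
f 17 13 19
f 17 19 18
f 18 19 20
f 18 20 16
f 19 13 21
f 19 21 20
f 20 21 22
f 20 22 16
f 21 13 23
f 21 23 22
f 22 23 24
f 22 24 16
f 23 13 25
f 23 25 24
f 24 25 26
f 24 26 16
f 25 13 27
f 25 27 26
f 26 27 28
f 26 28 16
f 27 13 29
f 27 29 28
f 28 29 30
f 28 30 16
f 29 13 31
f 29 31 30
f 30 31 32
f 30 32 16
f 31 13 33
f 31 33 32
f 32 33 34
f 32 34 16
f 33 13 14
f 33 14 34
f 34 14 15
f 34 15 16

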